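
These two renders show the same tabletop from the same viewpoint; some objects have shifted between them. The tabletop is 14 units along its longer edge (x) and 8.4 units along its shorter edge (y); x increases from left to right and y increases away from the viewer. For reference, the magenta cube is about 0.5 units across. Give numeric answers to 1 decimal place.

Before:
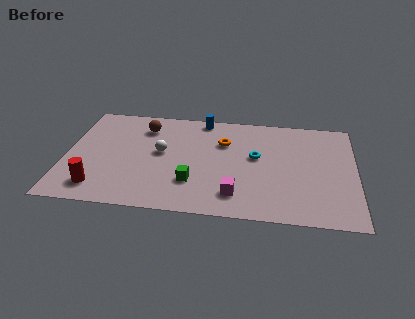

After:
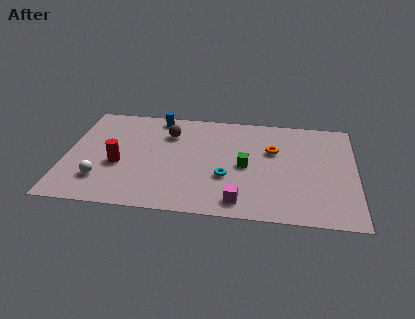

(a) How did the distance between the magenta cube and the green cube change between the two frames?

+0.6

The distance was about 2.2 in the first image and 2.8 in the second, so they moved 0.6 units further apart.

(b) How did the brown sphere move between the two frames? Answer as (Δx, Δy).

(1.2, -0.4)

The brown sphere started near (3.7, 6.6) and ended near (4.9, 6.2).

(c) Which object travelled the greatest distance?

the white sphere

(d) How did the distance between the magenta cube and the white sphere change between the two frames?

+2.1

They were about 4.7 units apart before and 6.8 after — 2.1 units further apart.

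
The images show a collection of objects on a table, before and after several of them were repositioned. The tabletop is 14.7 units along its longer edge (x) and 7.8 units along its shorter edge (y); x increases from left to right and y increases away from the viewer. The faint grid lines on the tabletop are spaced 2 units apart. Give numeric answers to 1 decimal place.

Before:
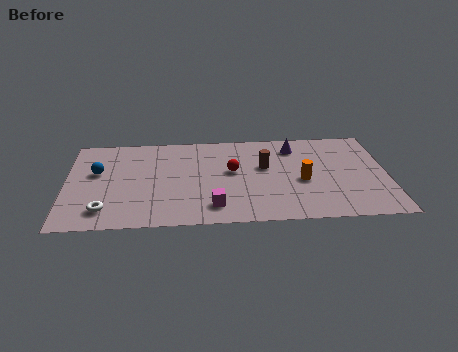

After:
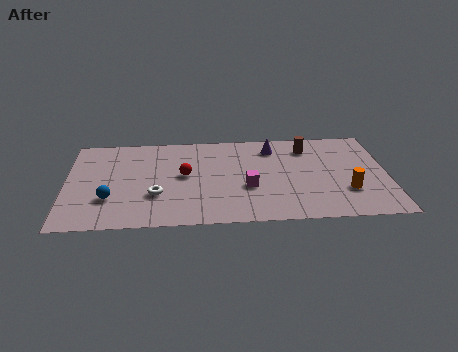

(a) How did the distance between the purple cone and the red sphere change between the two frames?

+1.1

Before: roughly 3.5 units apart; after: 4.6. That's 1.1 units further apart.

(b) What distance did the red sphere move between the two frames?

2.2

From (7.6, 4.4) to (5.4, 4.2), the red sphere covered √(2.2² + 0.2²) ≈ 2.2 units.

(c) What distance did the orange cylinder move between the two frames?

2.2

The orange cylinder was near (10.8, 3.4) before and (12.8, 2.4) after, so it travelled √(2.0² + 1.0²) ≈ 2.2 units.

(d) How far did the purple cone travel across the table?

1.0

The purple cone moved from about (10.5, 6.3) to (9.5, 6.3), a distance of √(1.0² + 0.0²) ≈ 1.0.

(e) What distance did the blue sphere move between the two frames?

2.4

The blue sphere was near (1.4, 4.7) before and (2.0, 2.4) after, so it travelled √(0.6² + 2.3²) ≈ 2.4 units.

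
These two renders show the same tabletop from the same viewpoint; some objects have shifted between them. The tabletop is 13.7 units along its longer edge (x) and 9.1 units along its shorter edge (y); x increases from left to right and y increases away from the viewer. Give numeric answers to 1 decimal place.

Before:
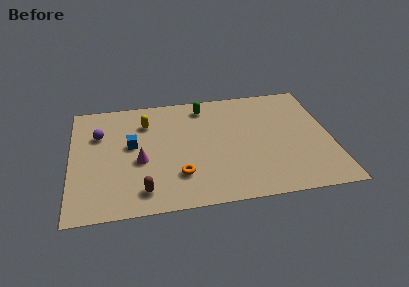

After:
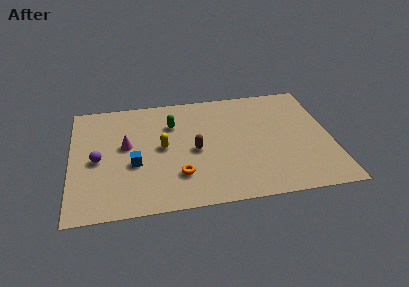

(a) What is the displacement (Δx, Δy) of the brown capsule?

(2.8, 2.7)

The brown capsule was at about (3.7, 1.5) and moved to about (6.5, 4.2).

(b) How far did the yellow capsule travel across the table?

2.2

From (4.0, 6.8) to (4.8, 4.7), the yellow capsule covered √(0.8² + 2.1²) ≈ 2.2 units.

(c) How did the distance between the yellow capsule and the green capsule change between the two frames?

-1.3

They were about 3.2 units apart before and 1.9 after — 1.3 units closer together.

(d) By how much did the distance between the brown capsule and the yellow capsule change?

-3.5

They were about 5.3 units apart before and 1.8 after — 3.5 units closer together.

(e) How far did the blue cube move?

1.5

From (3.2, 5.1) to (3.3, 3.6), the blue cube covered √(0.1² + 1.5²) ≈ 1.5 units.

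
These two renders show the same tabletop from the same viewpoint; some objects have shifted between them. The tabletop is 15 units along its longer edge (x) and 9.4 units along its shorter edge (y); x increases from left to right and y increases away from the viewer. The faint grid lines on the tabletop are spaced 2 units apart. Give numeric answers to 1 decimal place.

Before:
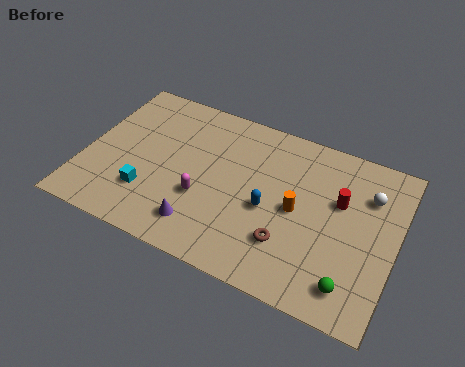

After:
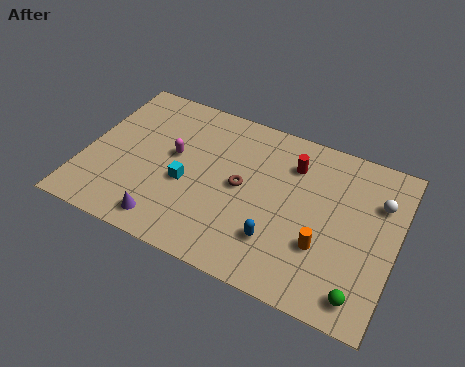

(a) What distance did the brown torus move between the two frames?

3.3

From (10.1, 2.6) to (7.6, 4.8), the brown torus covered √(2.5² + 2.2²) ≈ 3.3 units.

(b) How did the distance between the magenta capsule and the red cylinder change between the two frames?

-0.9

Before: roughly 6.8 units apart; after: 5.9. That's 0.9 units closer together.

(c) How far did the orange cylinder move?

2.1

The orange cylinder was near (10.3, 4.6) before and (11.7, 3.1) after, so it travelled √(1.4² + 1.5²) ≈ 2.1 units.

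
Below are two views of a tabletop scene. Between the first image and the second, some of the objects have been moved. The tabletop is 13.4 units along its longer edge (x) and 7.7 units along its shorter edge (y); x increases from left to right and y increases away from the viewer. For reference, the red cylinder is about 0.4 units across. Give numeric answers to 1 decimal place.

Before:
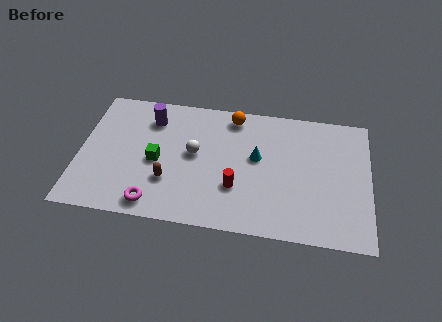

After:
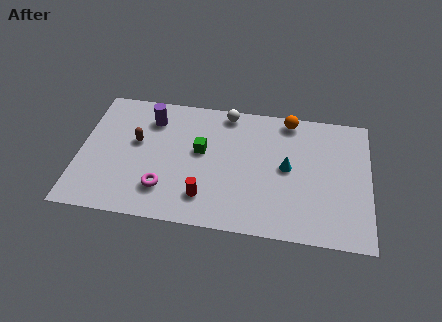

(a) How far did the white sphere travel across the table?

3.0

The white sphere moved from about (5.3, 4.2) to (6.7, 6.9), a distance of √(1.4² + 2.7²) ≈ 3.0.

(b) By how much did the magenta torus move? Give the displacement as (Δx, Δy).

(0.4, 0.9)

The magenta torus started near (3.6, 1.0) and ended near (4.0, 1.9).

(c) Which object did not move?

the purple cylinder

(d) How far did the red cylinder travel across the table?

1.6

The red cylinder was near (7.3, 2.5) before and (5.9, 1.7) after, so it travelled √(1.4² + 0.8²) ≈ 1.6 units.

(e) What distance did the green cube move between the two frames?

2.2

From (3.6, 3.5) to (5.6, 4.4), the green cube covered √(2.0² + 0.9²) ≈ 2.2 units.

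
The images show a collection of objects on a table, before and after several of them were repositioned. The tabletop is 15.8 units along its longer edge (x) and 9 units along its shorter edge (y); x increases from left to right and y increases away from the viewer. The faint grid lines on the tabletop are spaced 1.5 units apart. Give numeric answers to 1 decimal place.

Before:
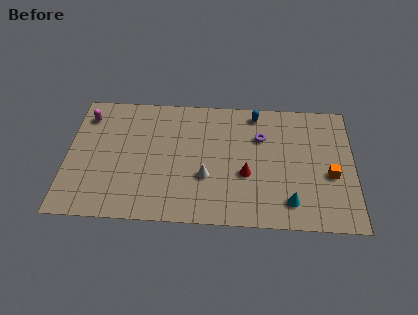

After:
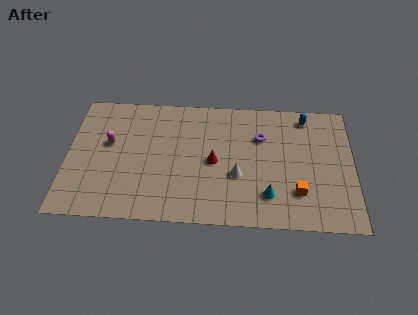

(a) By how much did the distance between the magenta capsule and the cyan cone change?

-3.2

They were about 12.6 units apart before and 9.4 after — 3.2 units closer together.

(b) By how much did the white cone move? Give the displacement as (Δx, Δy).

(1.7, 0.2)

The white cone started near (7.7, 3.2) and ended near (9.4, 3.4).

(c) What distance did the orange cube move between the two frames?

2.2

The orange cube moved from about (14.5, 3.7) to (12.7, 2.4), a distance of √(1.8² + 1.3²) ≈ 2.2.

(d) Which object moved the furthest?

the blue capsule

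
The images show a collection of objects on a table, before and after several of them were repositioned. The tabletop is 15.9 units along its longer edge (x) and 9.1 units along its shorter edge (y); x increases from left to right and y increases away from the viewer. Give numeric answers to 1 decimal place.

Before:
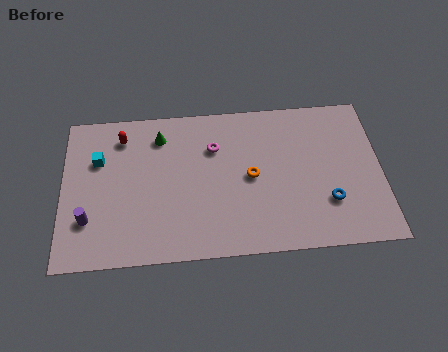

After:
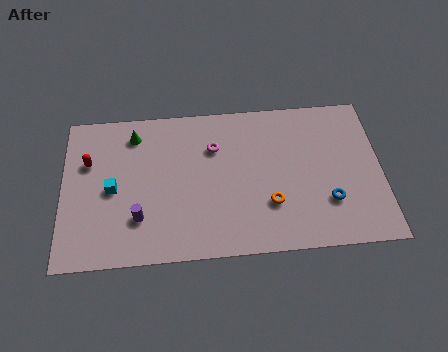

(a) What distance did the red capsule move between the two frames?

2.2

The red capsule was near (3.0, 7.4) before and (1.3, 6.0) after, so it travelled √(1.7² + 1.4²) ≈ 2.2 units.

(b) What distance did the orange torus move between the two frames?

1.9

From (9.4, 4.5) to (10.3, 2.8), the orange torus covered √(0.9² + 1.7²) ≈ 1.9 units.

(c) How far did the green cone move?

1.3

From (4.9, 7.3) to (3.6, 7.5), the green cone covered √(1.3² + 0.2²) ≈ 1.3 units.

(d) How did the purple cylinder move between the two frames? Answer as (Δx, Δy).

(2.5, -0.1)

The purple cylinder started near (1.3, 2.6) and ended near (3.8, 2.5).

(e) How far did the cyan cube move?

1.9

From (1.8, 6.1) to (2.5, 4.3), the cyan cube covered √(0.7² + 1.8²) ≈ 1.9 units.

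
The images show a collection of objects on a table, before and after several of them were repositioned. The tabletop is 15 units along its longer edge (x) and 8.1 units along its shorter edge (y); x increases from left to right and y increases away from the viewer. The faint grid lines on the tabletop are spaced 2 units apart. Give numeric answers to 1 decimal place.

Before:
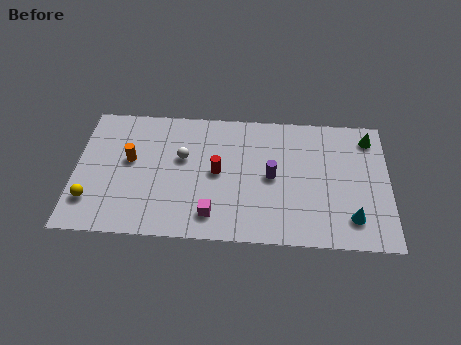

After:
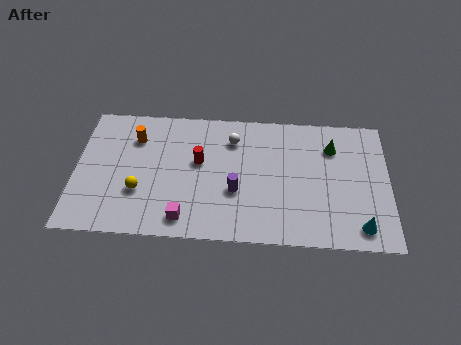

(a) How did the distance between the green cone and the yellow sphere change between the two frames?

-4.3

The distance was about 14.1 in the first image and 9.8 in the second, so they moved 4.3 units closer together.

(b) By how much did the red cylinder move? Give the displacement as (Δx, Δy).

(-0.9, 0.6)

From the two frames, the red cylinder sits at roughly (6.8, 4.1) before and (5.9, 4.7) after.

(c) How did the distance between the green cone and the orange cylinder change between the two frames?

-2.2

The distance was about 11.7 in the first image and 9.5 in the second, so they moved 2.2 units closer together.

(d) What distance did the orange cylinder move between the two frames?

1.4

The orange cylinder was near (2.6, 4.6) before and (2.8, 6.0) after, so it travelled √(0.2² + 1.4²) ≈ 1.4 units.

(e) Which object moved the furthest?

the white sphere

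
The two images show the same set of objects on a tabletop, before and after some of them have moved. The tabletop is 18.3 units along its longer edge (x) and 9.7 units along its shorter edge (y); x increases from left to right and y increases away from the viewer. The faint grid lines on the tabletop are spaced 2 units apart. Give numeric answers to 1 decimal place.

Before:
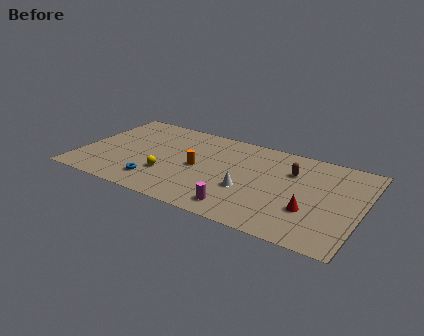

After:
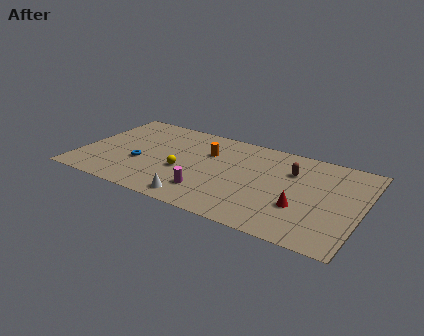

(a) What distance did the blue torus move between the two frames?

2.1

The blue torus moved from about (5.3, 2.0) to (4.0, 3.7), a distance of √(1.3² + 1.7²) ≈ 2.1.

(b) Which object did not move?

the brown capsule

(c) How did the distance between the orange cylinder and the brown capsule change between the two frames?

-0.8

They were about 6.3 units apart before and 5.5 after — 0.8 units closer together.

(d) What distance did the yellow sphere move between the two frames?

1.2

From (5.9, 3.1) to (6.8, 3.9), the yellow sphere covered √(0.9² + 0.8²) ≈ 1.2 units.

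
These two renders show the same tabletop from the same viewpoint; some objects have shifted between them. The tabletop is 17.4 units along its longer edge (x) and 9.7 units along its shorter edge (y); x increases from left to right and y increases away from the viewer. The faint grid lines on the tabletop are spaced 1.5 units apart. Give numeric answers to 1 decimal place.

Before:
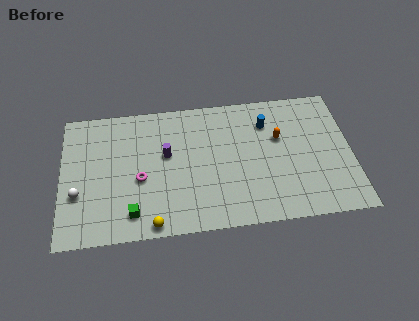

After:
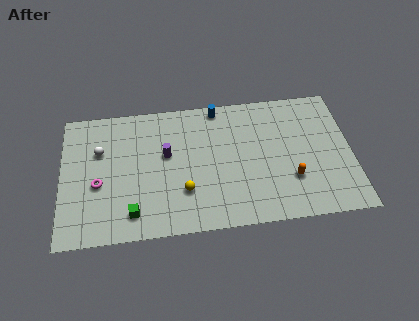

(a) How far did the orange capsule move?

3.2

The orange capsule was near (13.1, 6.1) before and (13.7, 3.0) after, so it travelled √(0.6² + 3.1²) ≈ 3.2 units.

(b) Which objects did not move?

the purple cylinder and the green cube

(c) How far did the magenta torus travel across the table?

2.5

The magenta torus was near (4.7, 4.1) before and (2.2, 4.0) after, so it travelled √(2.5² + 0.1²) ≈ 2.5 units.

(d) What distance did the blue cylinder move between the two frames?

3.3

The blue cylinder moved from about (12.4, 7.3) to (9.5, 8.8), a distance of √(2.9² + 1.5²) ≈ 3.3.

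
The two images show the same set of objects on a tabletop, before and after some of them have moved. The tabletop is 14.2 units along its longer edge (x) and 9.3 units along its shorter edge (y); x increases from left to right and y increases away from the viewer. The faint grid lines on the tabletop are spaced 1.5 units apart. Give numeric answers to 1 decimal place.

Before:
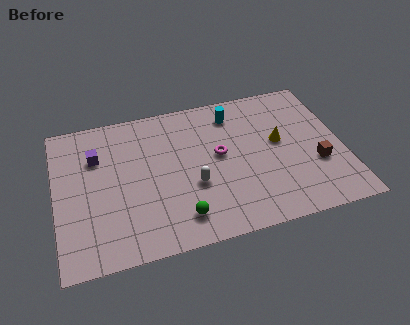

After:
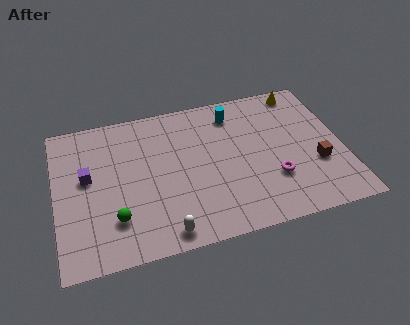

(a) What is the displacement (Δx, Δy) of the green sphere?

(-3.1, 0.7)

From the two frames, the green sphere sits at roughly (5.9, 1.7) before and (2.8, 2.4) after.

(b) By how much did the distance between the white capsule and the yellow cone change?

+5.7

They were about 4.7 units apart before and 10.4 after — 5.7 units further apart.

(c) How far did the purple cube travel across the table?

1.3

From (2.1, 6.5) to (1.6, 5.3), the purple cube covered √(0.5² + 1.2²) ≈ 1.3 units.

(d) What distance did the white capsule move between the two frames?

3.0

The white capsule moved from about (6.7, 3.5) to (5.1, 1.0), a distance of √(1.6² + 2.5²) ≈ 3.0.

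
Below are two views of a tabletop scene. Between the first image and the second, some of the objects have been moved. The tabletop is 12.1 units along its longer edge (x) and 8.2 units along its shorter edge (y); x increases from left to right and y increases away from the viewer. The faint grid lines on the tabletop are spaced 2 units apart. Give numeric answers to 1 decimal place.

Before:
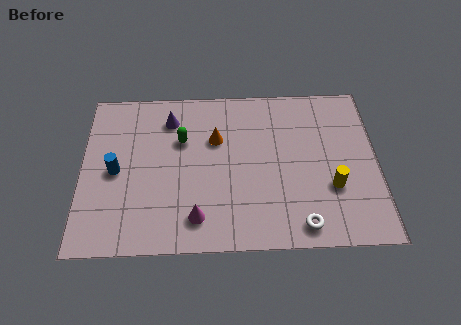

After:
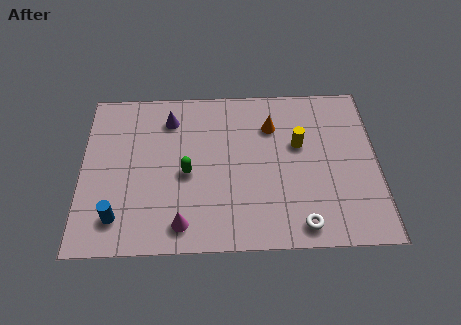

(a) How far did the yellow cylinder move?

2.6

The yellow cylinder was near (10.2, 2.8) before and (8.9, 5.0) after, so it travelled √(1.3² + 2.2²) ≈ 2.6 units.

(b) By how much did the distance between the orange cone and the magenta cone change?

+2.1

They were about 4.0 units apart before and 6.1 after — 2.1 units further apart.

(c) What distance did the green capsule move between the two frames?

1.7

The green capsule moved from about (4.1, 5.4) to (4.3, 3.7), a distance of √(0.2² + 1.7²) ≈ 1.7.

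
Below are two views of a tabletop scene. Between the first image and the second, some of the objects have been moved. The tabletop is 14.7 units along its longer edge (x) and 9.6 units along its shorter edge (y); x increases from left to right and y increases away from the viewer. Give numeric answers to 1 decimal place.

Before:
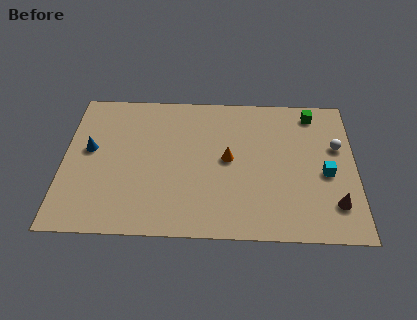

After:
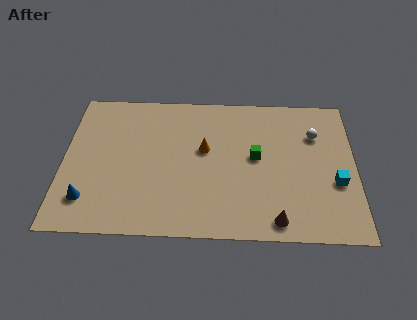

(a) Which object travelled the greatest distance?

the green cube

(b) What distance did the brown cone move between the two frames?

3.1

From (13.6, 2.2) to (10.7, 1.1), the brown cone covered √(2.9² + 1.1²) ≈ 3.1 units.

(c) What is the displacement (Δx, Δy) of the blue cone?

(0.0, -3.3)

The blue cone was at about (1.3, 5.4) and moved to about (1.3, 2.1).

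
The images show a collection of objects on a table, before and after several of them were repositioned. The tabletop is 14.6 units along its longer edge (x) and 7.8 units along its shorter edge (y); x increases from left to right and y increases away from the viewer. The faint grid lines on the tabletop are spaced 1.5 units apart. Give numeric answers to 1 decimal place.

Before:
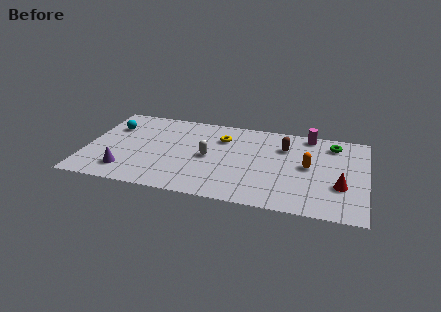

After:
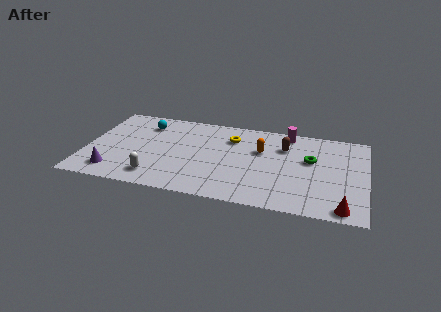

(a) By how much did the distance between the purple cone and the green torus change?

-1.0

Before: roughly 11.6 units apart; after: 10.6. That's 1.0 units closer together.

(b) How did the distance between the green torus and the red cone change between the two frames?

+0.6

Before: roughly 3.7 units apart; after: 4.3. That's 0.6 units further apart.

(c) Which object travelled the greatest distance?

the white capsule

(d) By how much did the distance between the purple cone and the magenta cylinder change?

-0.4

Before: roughly 10.8 units apart; after: 10.4. That's 0.4 units closer together.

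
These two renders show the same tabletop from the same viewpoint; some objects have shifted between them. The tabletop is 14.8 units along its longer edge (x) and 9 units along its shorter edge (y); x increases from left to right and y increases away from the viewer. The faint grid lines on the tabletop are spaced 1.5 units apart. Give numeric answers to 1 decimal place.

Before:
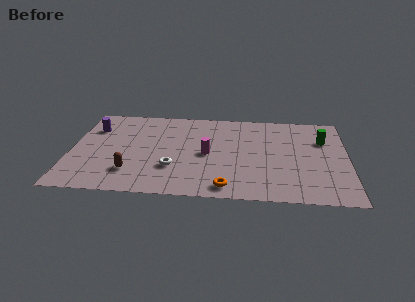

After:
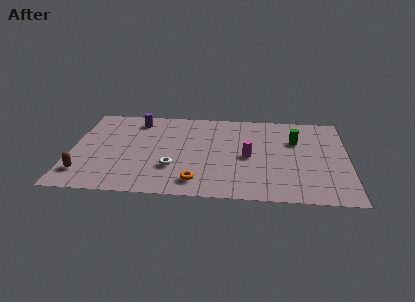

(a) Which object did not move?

the white torus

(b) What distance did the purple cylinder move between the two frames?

2.5

The purple cylinder moved from about (1.1, 6.5) to (3.4, 7.5), a distance of √(2.3² + 1.0²) ≈ 2.5.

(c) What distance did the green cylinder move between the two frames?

1.5

The green cylinder was near (13.5, 6.2) before and (12.0, 6.0) after, so it travelled √(1.5² + 0.2²) ≈ 1.5 units.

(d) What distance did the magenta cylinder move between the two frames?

2.2

From (7.3, 4.3) to (9.5, 4.2), the magenta cylinder covered √(2.2² + 0.1²) ≈ 2.2 units.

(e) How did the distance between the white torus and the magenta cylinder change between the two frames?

+1.9

They were about 2.3 units apart before and 4.2 after — 1.9 units further apart.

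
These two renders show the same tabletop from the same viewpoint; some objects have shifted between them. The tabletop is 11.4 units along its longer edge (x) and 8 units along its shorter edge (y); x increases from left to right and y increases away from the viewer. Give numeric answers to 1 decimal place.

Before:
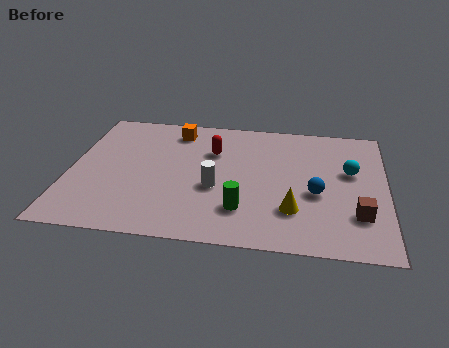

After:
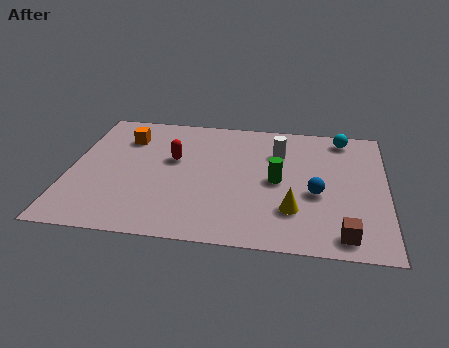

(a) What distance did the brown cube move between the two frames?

1.3

From (10.4, 2.2) to (9.9, 1.0), the brown cube covered √(0.5² + 1.2²) ≈ 1.3 units.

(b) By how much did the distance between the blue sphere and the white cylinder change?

-0.8

Before: roughly 3.6 units apart; after: 2.8. That's 0.8 units closer together.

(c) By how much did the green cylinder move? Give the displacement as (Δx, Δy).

(1.2, 1.9)

The green cylinder started near (6.3, 2.0) and ended near (7.5, 3.9).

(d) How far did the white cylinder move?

3.3

From (5.3, 3.2) to (7.5, 5.7), the white cylinder covered √(2.2² + 2.5²) ≈ 3.3 units.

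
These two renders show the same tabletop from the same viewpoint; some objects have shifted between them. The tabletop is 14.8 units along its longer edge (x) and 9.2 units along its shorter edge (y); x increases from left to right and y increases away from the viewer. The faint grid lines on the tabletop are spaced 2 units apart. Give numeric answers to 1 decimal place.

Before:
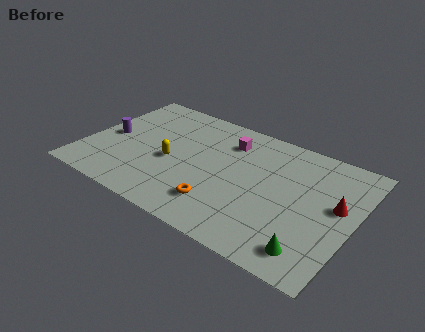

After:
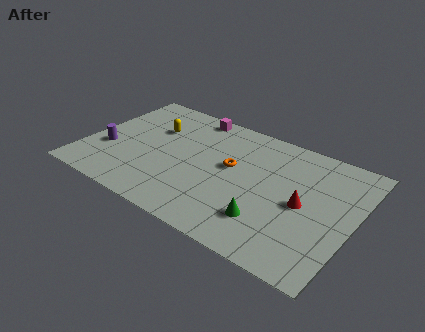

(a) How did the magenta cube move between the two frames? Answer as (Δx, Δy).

(-2.3, 1.2)

From the two frames, the magenta cube sits at roughly (7.5, 7.1) before and (5.2, 8.3) after.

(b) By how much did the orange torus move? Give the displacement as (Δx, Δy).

(0.1, 3.1)

From the two frames, the orange torus sits at roughly (7.9, 2.1) before and (8.0, 5.2) after.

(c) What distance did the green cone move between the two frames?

2.6

From (13.0, 1.5) to (10.5, 2.3), the green cone covered √(2.5² + 0.8²) ≈ 2.6 units.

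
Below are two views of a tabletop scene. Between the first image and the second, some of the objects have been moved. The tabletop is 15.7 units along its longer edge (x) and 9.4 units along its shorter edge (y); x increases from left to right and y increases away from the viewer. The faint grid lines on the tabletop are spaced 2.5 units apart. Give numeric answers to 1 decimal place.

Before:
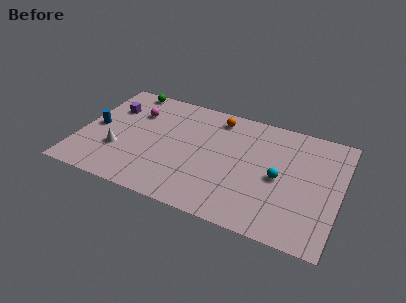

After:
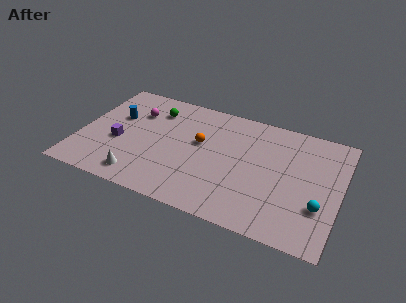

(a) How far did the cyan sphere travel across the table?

2.9

From (12.1, 4.4) to (14.6, 3.0), the cyan sphere covered √(2.5² + 1.4²) ≈ 2.9 units.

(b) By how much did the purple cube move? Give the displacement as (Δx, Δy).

(0.8, -2.8)

From the two frames, the purple cube sits at roughly (1.6, 6.6) before and (2.4, 3.8) after.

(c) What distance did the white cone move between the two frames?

2.3

The white cone moved from about (2.5, 3.1) to (4.0, 1.4), a distance of √(1.5² + 1.7²) ≈ 2.3.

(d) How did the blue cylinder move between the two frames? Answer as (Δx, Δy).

(1.1, 1.3)

From the two frames, the blue cylinder sits at roughly (0.9, 4.6) before and (2.0, 5.9) after.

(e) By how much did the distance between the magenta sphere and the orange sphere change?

-0.8

The distance was about 5.1 in the first image and 4.3 in the second, so they moved 0.8 units closer together.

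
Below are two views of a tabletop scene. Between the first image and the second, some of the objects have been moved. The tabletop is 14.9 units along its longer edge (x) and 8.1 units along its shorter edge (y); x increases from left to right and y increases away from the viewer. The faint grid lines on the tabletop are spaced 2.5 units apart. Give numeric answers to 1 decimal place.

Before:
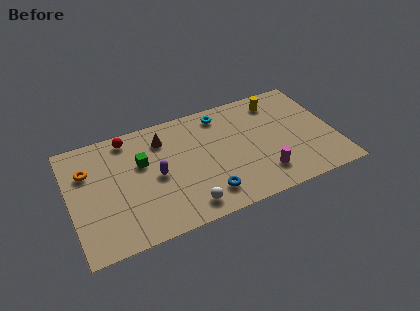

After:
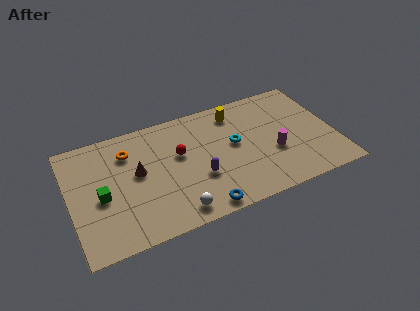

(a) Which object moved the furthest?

the red sphere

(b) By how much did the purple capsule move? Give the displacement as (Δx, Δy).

(2.3, -1.0)

The purple capsule was at about (4.8, 3.9) and moved to about (7.1, 2.9).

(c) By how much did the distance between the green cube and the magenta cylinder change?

+2.4

They were about 7.3 units apart before and 9.7 after — 2.4 units further apart.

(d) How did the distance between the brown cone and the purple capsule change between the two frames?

+1.2

The distance was about 2.5 in the first image and 3.7 in the second, so they moved 1.2 units further apart.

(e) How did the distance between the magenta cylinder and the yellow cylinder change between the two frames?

-1.1

Before: roughly 5.1 units apart; after: 4.0. That's 1.1 units closer together.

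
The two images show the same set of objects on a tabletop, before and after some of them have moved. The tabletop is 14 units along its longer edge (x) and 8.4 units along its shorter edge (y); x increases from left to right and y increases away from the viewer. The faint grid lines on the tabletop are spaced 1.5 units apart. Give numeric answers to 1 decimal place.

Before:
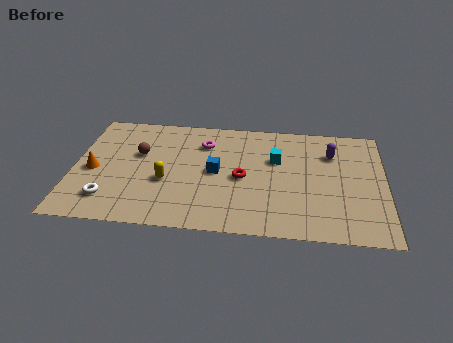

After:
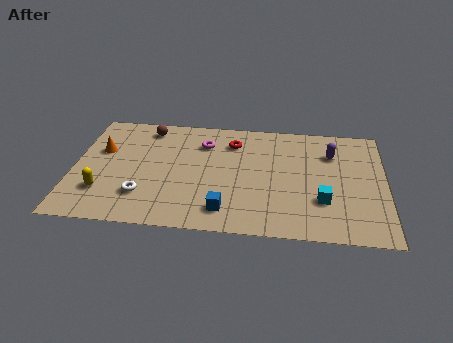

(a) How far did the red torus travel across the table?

2.6

From (7.6, 3.9) to (7.1, 6.5), the red torus covered √(0.5² + 2.6²) ≈ 2.6 units.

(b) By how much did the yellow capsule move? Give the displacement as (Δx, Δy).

(-2.8, -1.0)

From the two frames, the yellow capsule sits at roughly (4.2, 3.3) before and (1.4, 2.3) after.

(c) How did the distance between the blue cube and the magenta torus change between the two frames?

+2.7

Before: roughly 2.2 units apart; after: 4.9. That's 2.7 units further apart.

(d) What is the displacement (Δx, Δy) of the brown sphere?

(0.3, 2.0)

The brown sphere was at about (2.9, 5.2) and moved to about (3.2, 7.2).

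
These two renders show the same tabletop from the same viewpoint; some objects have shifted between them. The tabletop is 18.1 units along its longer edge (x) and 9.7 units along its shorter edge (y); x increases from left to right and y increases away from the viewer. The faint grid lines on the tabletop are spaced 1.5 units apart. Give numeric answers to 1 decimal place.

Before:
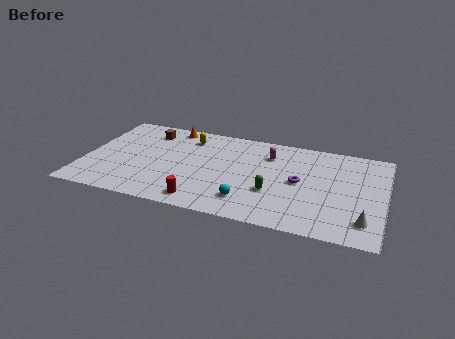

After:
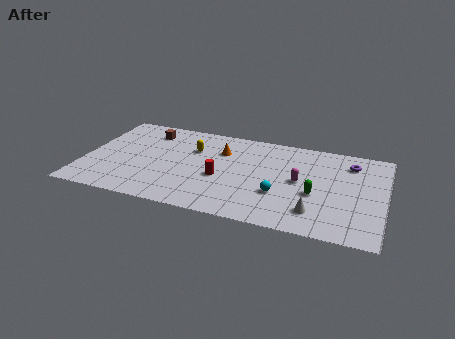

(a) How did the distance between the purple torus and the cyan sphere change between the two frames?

+1.9

Before: roughly 4.0 units apart; after: 5.9. That's 1.9 units further apart.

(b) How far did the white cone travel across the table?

2.9

The white cone moved from about (17.0, 2.0) to (14.1, 2.1), a distance of √(2.9² + 0.1²) ≈ 2.9.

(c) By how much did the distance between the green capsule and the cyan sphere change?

+0.3

They were about 1.9 units apart before and 2.2 after — 0.3 units further apart.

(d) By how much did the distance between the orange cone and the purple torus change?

-1.2

The distance was about 9.0 in the first image and 7.8 in the second, so they moved 1.2 units closer together.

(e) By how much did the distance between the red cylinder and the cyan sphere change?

+0.9

They were about 2.8 units apart before and 3.7 after — 0.9 units further apart.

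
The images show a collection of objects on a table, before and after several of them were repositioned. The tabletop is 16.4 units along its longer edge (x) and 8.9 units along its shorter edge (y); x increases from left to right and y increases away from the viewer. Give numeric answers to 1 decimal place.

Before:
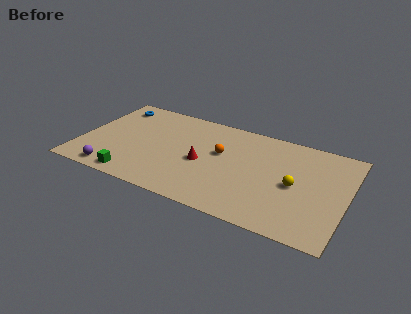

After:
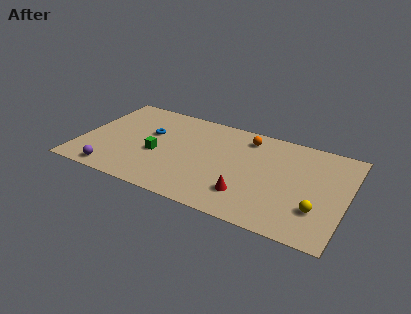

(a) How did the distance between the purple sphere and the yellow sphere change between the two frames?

+1.1

The distance was about 11.4 in the first image and 12.5 in the second, so they moved 1.1 units further apart.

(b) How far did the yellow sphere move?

2.2

The yellow sphere was near (13.3, 4.2) before and (14.8, 2.6) after, so it travelled √(1.5² + 1.6²) ≈ 2.2 units.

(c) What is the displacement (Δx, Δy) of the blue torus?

(2.6, -1.9)

From the two frames, the blue torus sits at roughly (1.5, 7.4) before and (4.1, 5.5) after.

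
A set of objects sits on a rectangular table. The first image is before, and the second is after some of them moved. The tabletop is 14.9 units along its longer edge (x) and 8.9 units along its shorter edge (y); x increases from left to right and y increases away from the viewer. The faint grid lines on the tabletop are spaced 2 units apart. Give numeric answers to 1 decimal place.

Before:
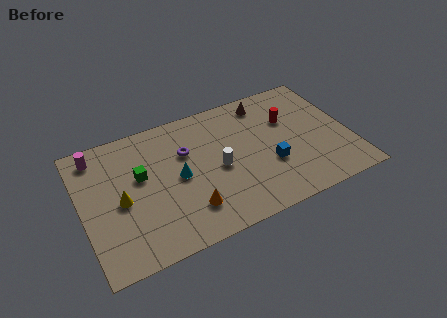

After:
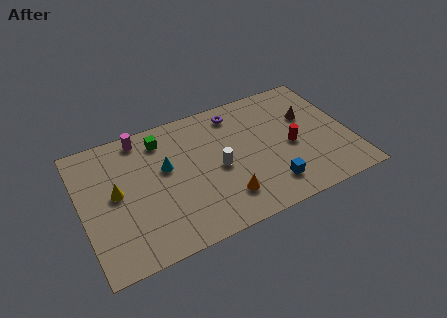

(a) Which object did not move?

the white cylinder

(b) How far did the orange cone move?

2.0

From (5.6, 2.1) to (7.6, 2.0), the orange cone covered √(2.0² + 0.1²) ≈ 2.0 units.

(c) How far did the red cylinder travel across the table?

1.9

The red cylinder moved from about (11.7, 5.9) to (11.6, 4.0), a distance of √(0.1² + 1.9²) ≈ 1.9.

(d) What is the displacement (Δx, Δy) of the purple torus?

(3.0, 1.6)

The purple torus started near (5.9, 5.9) and ended near (8.9, 7.5).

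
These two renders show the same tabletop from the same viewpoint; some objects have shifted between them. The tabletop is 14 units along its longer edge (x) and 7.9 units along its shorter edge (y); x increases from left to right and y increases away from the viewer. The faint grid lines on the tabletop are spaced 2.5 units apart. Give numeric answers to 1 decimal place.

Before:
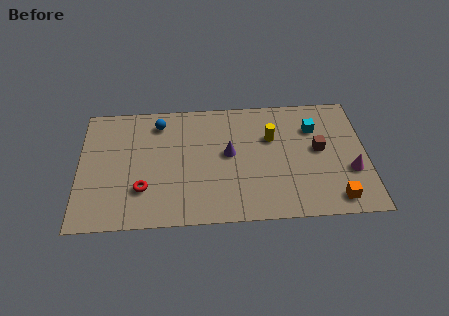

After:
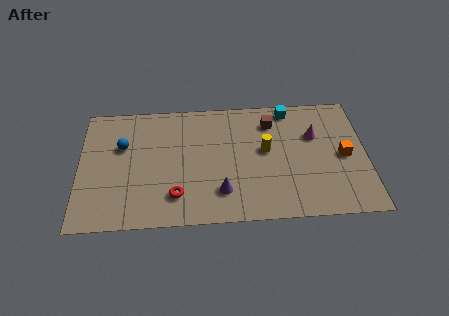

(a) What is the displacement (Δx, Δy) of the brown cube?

(-2.3, 1.9)

The brown cube was at about (11.7, 4.3) and moved to about (9.4, 6.2).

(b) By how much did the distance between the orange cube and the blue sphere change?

+0.8

The distance was about 10.1 in the first image and 10.9 in the second, so they moved 0.8 units further apart.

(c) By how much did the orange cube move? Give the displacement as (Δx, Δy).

(0.5, 2.7)

The orange cube was at about (12.4, 1.1) and moved to about (12.9, 3.8).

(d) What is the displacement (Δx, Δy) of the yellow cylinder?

(-0.3, -0.8)

The yellow cylinder was at about (9.4, 5.2) and moved to about (9.1, 4.4).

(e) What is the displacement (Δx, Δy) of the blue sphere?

(-1.8, -1.4)

From the two frames, the blue sphere sits at roughly (3.9, 6.5) before and (2.1, 5.1) after.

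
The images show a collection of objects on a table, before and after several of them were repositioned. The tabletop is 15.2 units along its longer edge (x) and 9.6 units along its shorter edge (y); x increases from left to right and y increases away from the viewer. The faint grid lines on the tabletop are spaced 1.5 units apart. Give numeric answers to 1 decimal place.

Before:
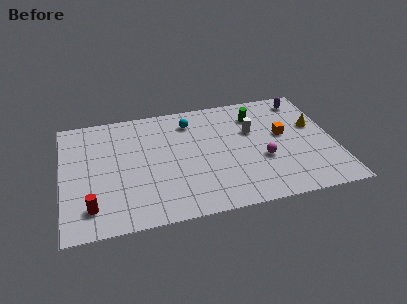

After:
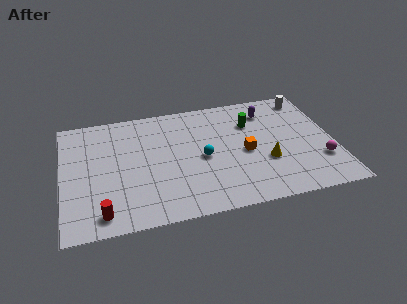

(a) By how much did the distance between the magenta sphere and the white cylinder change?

+3.0

Before: roughly 2.5 units apart; after: 5.5. That's 3.0 units further apart.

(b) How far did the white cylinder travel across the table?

4.0

From (10.7, 6.1) to (14.0, 8.3), the white cylinder covered √(3.3² + 2.2²) ≈ 4.0 units.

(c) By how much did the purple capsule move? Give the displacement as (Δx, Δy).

(-2.1, -0.6)

From the two frames, the purple capsule sits at roughly (13.8, 8.2) before and (11.7, 7.6) after.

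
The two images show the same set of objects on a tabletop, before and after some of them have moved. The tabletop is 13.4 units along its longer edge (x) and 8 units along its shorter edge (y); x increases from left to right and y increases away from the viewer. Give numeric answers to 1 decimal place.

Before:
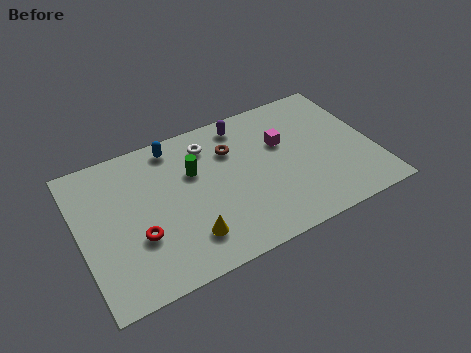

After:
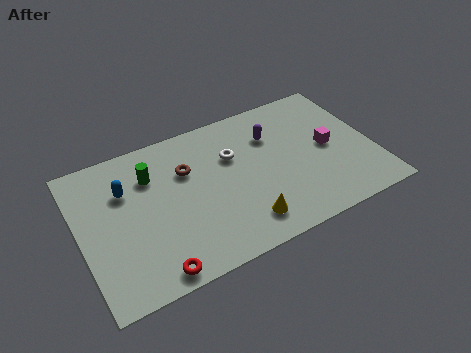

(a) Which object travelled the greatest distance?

the blue capsule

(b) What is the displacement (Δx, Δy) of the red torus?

(0.4, -2.0)

From the two frames, the red torus sits at roughly (2.5, 2.8) before and (2.9, 0.8) after.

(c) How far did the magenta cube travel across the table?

2.3

The magenta cube was near (9.4, 5.1) before and (11.4, 4.0) after, so it travelled √(2.0² + 1.1²) ≈ 2.3 units.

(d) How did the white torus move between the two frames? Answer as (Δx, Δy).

(1.0, -1.1)

From the two frames, the white torus sits at roughly (6.1, 6.4) before and (7.1, 5.3) after.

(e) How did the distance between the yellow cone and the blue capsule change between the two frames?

+1.1

Before: roughly 5.2 units apart; after: 6.3. That's 1.1 units further apart.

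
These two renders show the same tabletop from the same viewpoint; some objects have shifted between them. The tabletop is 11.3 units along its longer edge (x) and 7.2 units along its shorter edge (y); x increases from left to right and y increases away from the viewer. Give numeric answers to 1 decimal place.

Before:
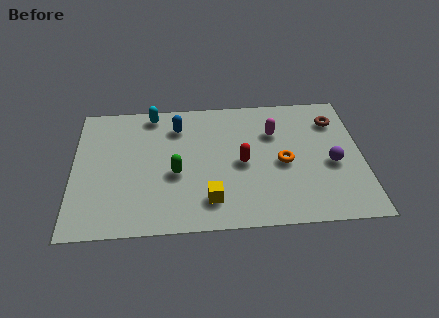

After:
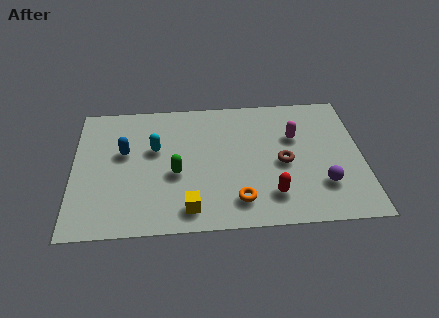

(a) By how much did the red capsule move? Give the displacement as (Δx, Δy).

(1.1, -1.8)

The red capsule was at about (6.6, 3.4) and moved to about (7.7, 1.6).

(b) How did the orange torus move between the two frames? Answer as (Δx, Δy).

(-1.8, -1.9)

The orange torus started near (8.2, 3.3) and ended near (6.4, 1.4).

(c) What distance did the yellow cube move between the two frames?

0.9

The yellow cube was near (5.3, 1.5) before and (4.5, 1.1) after, so it travelled √(0.8² + 0.4²) ≈ 0.9 units.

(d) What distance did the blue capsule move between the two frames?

2.5

The blue capsule was near (4.1, 5.6) before and (2.0, 4.3) after, so it travelled √(2.1² + 1.3²) ≈ 2.5 units.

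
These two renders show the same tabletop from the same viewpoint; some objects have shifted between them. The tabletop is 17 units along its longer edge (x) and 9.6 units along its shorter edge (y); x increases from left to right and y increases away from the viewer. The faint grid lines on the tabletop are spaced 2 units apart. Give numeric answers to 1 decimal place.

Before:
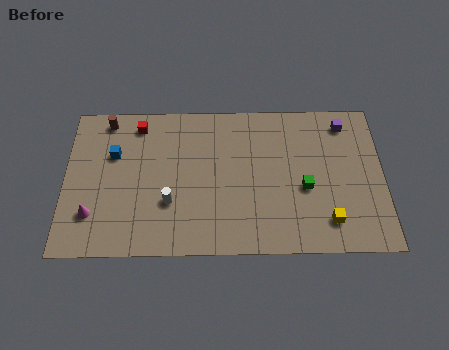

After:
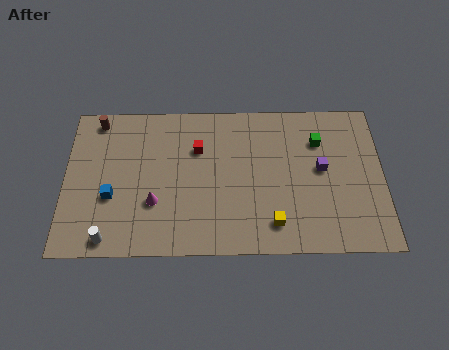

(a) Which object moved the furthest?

the white cylinder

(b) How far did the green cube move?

3.1

The green cube was near (12.8, 4.0) before and (13.6, 7.0) after, so it travelled √(0.8² + 3.0²) ≈ 3.1 units.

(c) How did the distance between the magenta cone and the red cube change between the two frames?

-2.1

They were about 6.2 units apart before and 4.1 after — 2.1 units closer together.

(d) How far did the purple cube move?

3.2

The purple cube moved from about (15.0, 8.1) to (13.7, 5.2), a distance of √(1.3² + 2.9²) ≈ 3.2.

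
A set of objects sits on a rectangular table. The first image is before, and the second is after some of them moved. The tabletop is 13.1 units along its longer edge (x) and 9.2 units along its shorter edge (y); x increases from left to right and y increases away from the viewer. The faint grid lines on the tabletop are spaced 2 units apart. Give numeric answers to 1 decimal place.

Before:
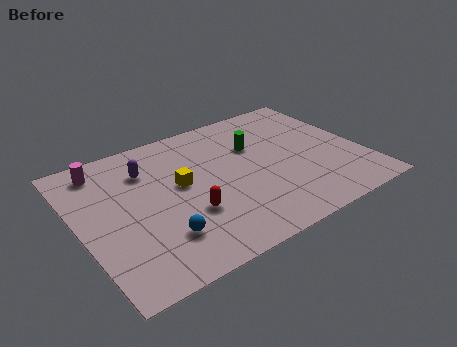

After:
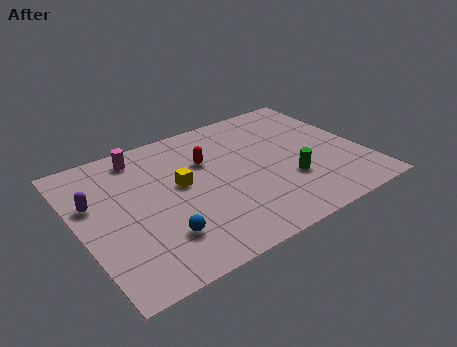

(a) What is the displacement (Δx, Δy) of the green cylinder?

(1.0, -3.1)

The green cylinder started near (8.4, 6.1) and ended near (9.4, 3.0).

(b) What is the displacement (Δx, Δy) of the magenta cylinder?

(1.8, 0.1)

The magenta cylinder was at about (1.5, 7.8) and moved to about (3.3, 7.9).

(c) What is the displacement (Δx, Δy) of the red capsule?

(1.4, 3.0)

The red capsule started near (4.7, 3.1) and ended near (6.1, 6.1).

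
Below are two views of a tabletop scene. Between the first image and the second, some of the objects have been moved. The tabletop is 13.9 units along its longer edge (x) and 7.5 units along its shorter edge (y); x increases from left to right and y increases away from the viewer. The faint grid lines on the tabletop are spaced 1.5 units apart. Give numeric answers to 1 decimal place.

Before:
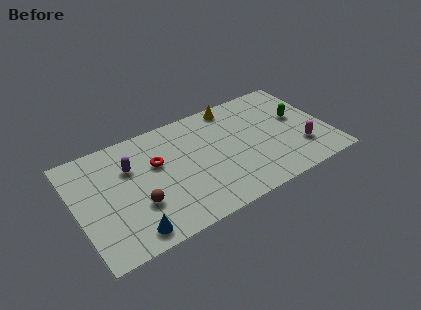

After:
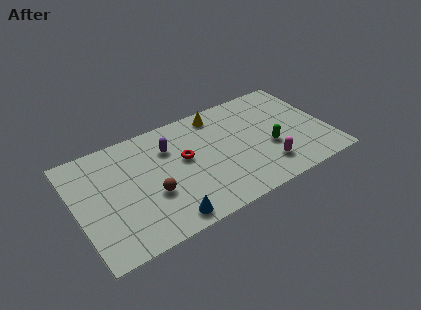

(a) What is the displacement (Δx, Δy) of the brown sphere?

(0.8, 0.3)

From the two frames, the brown sphere sits at roughly (3.2, 2.5) before and (4.0, 2.8) after.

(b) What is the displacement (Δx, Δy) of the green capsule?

(-1.8, -1.4)

The green capsule was at about (12.4, 4.3) and moved to about (10.6, 2.9).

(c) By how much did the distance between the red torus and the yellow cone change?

-1.9

Before: roughly 5.0 units apart; after: 3.1. That's 1.9 units closer together.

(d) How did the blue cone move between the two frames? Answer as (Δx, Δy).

(1.9, -0.1)

The blue cone started near (2.6, 1.0) and ended near (4.5, 0.9).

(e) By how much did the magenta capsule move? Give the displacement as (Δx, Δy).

(-2.0, -0.4)

From the two frames, the magenta capsule sits at roughly (12.2, 2.1) before and (10.2, 1.7) after.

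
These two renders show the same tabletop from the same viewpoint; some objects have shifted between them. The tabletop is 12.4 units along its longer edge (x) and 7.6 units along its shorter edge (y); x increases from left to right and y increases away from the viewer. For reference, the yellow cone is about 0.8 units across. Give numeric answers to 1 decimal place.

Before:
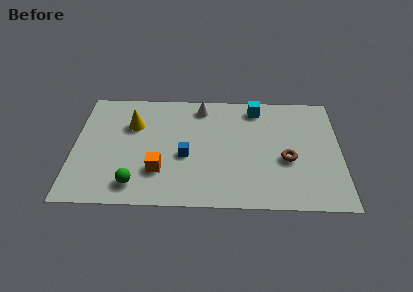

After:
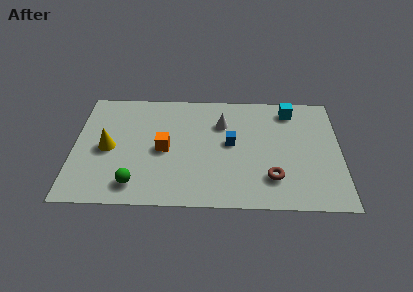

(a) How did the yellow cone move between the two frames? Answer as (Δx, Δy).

(-1.1, -1.6)

The yellow cone started near (2.7, 5.2) and ended near (1.6, 3.6).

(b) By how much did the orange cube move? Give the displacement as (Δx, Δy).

(0.2, 1.4)

The orange cube was at about (4.0, 2.2) and moved to about (4.2, 3.6).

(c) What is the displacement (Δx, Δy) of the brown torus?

(-0.7, -1.2)

The brown torus started near (9.9, 3.1) and ended near (9.2, 1.9).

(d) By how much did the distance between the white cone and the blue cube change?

-2.0

Before: roughly 3.4 units apart; after: 1.4. That's 2.0 units closer together.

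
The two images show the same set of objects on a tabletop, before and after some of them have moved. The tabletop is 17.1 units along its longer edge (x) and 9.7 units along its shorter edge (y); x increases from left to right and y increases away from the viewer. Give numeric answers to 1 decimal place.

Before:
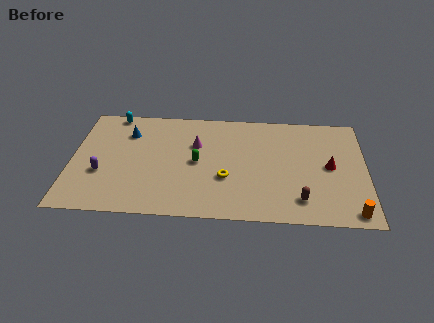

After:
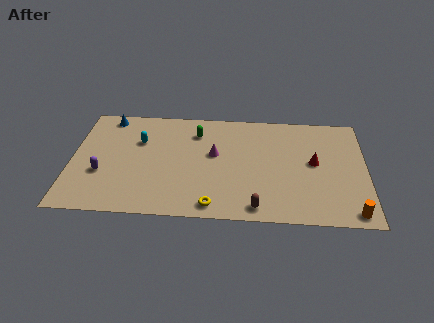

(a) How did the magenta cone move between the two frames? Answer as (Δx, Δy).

(1.1, -0.8)

The magenta cone was at about (7.2, 6.4) and moved to about (8.3, 5.6).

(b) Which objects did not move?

the orange cylinder and the purple capsule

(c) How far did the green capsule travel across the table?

2.7

The green capsule moved from about (7.3, 4.8) to (7.2, 7.5), a distance of √(0.1² + 2.7²) ≈ 2.7.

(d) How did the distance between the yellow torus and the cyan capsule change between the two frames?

-1.6

The distance was about 8.6 in the first image and 7.0 in the second, so they moved 1.6 units closer together.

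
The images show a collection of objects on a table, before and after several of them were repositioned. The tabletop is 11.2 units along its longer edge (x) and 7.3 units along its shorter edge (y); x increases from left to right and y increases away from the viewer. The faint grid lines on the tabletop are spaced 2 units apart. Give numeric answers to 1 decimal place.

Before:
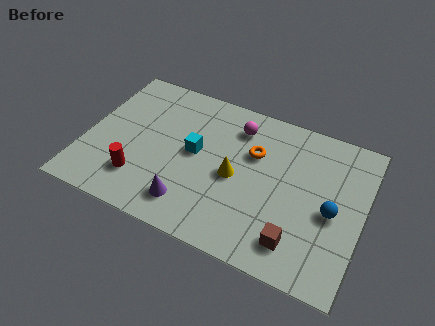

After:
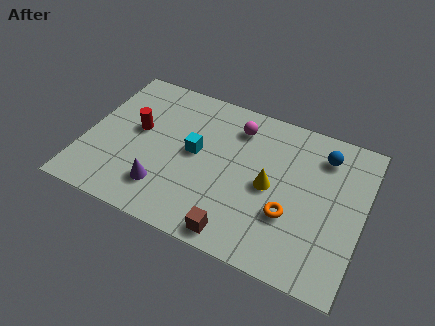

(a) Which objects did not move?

the cyan cube and the magenta sphere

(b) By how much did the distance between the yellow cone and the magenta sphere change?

+0.4

The distance was about 2.4 in the first image and 2.8 in the second, so they moved 0.4 units further apart.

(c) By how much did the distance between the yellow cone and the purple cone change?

+1.9

Before: roughly 2.6 units apart; after: 4.5. That's 1.9 units further apart.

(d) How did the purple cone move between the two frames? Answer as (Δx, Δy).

(-1.1, 0.3)

The purple cone was at about (4.5, 1.4) and moved to about (3.4, 1.7).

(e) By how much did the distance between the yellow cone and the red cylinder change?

+1.5

Before: roughly 4.0 units apart; after: 5.5. That's 1.5 units further apart.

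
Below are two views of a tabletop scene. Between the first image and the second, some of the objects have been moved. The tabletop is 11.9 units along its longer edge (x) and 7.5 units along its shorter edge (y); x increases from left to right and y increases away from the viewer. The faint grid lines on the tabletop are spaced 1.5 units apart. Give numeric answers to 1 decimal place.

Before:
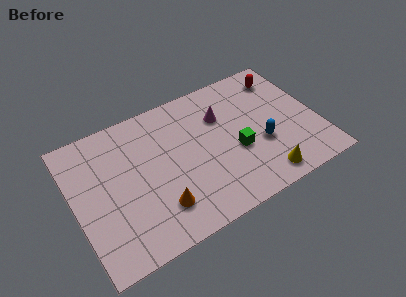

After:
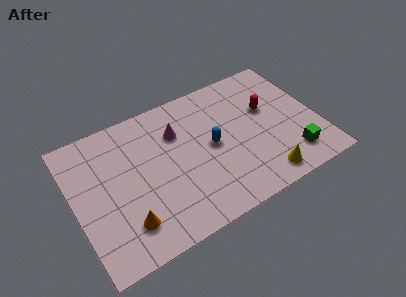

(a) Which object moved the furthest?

the green cube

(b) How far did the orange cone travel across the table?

1.6

The orange cone moved from about (3.8, 1.8) to (2.2, 1.7), a distance of √(1.6² + 0.1²) ≈ 1.6.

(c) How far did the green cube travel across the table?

2.9

The green cube was near (7.8, 3.0) before and (10.3, 1.5) after, so it travelled √(2.5² + 1.5²) ≈ 2.9 units.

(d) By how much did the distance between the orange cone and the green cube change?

+3.9

The distance was about 4.2 in the first image and 8.1 in the second, so they moved 3.9 units further apart.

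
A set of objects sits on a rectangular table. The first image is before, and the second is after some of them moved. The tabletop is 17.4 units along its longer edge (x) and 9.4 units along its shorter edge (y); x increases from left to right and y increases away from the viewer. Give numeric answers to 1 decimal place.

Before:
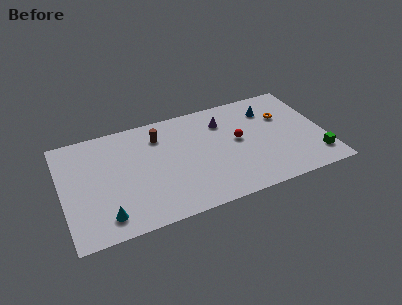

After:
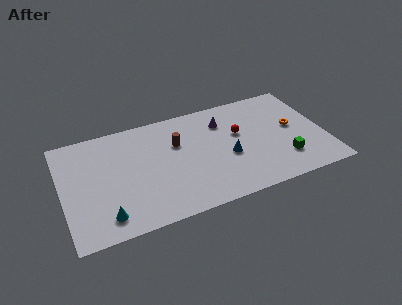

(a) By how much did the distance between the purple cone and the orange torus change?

+0.8

The distance was about 4.1 in the first image and 4.9 in the second, so they moved 0.8 units further apart.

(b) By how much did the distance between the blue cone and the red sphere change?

-1.1

Before: roughly 3.1 units apart; after: 2.0. That's 1.1 units closer together.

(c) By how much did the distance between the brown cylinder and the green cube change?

-3.6

The distance was about 11.4 in the first image and 7.8 in the second, so they moved 3.6 units closer together.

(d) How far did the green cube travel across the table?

2.2

From (16.6, 1.9) to (14.5, 2.4), the green cube covered √(2.1² + 0.5²) ≈ 2.2 units.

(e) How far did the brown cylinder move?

1.6

From (6.6, 7.3) to (7.7, 6.2), the brown cylinder covered √(1.1² + 1.1²) ≈ 1.6 units.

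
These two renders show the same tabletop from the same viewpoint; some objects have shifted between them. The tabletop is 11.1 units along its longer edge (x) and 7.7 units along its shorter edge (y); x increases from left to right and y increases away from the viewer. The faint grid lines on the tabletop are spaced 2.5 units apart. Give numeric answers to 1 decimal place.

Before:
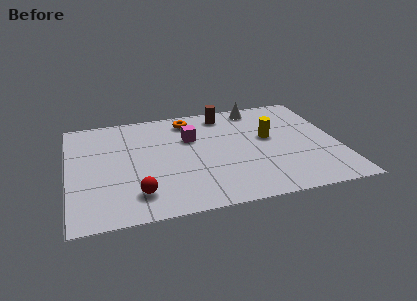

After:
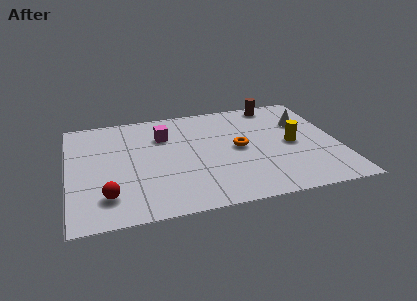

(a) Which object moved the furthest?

the orange torus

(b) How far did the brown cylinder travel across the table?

2.2

The brown cylinder moved from about (6.6, 6.6) to (8.8, 6.9), a distance of √(2.2² + 0.3²) ≈ 2.2.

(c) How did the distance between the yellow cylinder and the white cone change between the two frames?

-0.8

The distance was about 2.4 in the first image and 1.6 in the second, so they moved 0.8 units closer together.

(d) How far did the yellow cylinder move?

1.1

The yellow cylinder was near (8.3, 4.4) before and (9.2, 3.7) after, so it travelled √(0.9² + 0.7²) ≈ 1.1 units.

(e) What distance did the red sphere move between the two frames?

1.2

The red sphere moved from about (2.7, 1.6) to (1.5, 1.7), a distance of √(1.2² + 0.1²) ≈ 1.2.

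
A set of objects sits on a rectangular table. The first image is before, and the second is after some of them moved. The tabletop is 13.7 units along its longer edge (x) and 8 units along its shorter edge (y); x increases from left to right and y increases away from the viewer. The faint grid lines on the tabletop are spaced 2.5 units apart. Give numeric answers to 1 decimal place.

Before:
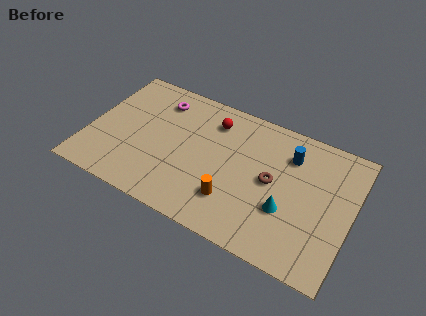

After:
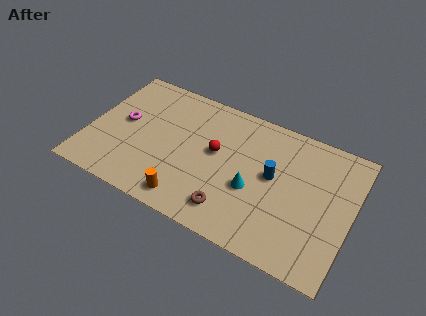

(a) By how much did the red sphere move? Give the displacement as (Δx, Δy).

(0.4, -1.8)

The red sphere started near (6.2, 6.3) and ended near (6.6, 4.5).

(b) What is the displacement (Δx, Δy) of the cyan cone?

(-1.8, 0.4)

From the two frames, the cyan cone sits at roughly (10.5, 2.8) before and (8.7, 3.2) after.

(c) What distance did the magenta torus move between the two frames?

2.6

From (3.3, 6.4) to (1.7, 4.3), the magenta torus covered √(1.6² + 2.1²) ≈ 2.6 units.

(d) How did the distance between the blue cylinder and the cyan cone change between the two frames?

-1.7

They were about 3.2 units apart before and 1.5 after — 1.7 units closer together.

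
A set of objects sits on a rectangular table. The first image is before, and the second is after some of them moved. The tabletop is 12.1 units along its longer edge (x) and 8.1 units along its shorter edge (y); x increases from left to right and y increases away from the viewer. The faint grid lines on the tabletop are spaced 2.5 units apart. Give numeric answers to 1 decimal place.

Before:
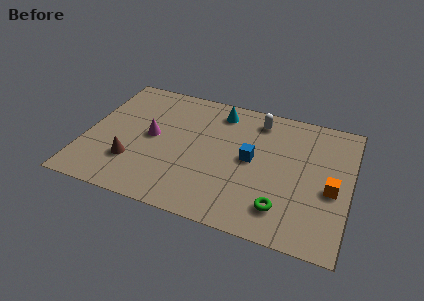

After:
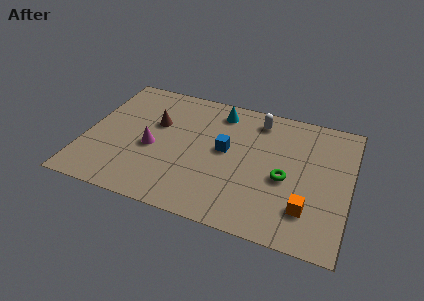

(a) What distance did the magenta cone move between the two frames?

0.7

The magenta cone moved from about (3.0, 4.2) to (3.1, 3.5), a distance of √(0.1² + 0.7²) ≈ 0.7.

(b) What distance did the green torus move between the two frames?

1.8

From (9.2, 1.7) to (9.2, 3.5), the green torus covered √(0.0² + 1.8²) ≈ 1.8 units.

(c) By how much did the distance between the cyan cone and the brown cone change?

-2.5

The distance was about 5.8 in the first image and 3.3 in the second, so they moved 2.5 units closer together.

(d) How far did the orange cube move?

1.8

From (11.3, 3.5) to (10.3, 2.0), the orange cube covered √(1.0² + 1.5²) ≈ 1.8 units.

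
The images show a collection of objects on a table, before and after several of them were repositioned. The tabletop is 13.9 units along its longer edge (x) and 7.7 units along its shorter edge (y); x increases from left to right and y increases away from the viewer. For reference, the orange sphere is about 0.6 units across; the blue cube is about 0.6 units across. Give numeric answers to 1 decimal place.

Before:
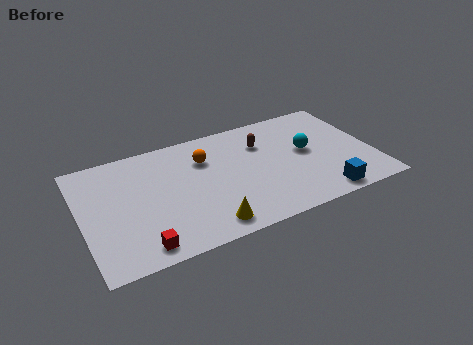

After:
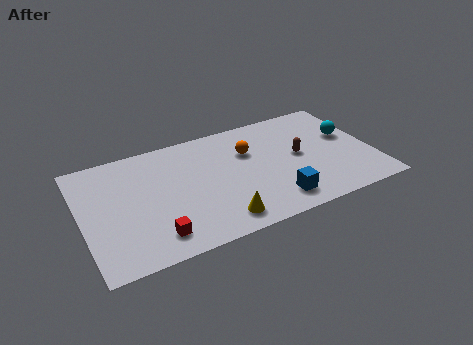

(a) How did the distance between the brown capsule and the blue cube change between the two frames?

-2.1

They were about 5.1 units apart before and 3.0 after — 2.1 units closer together.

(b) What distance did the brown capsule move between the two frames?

2.2

The brown capsule moved from about (8.8, 5.5) to (10.4, 4.0), a distance of √(1.6² + 1.5²) ≈ 2.2.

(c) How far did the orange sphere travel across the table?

2.1

The orange sphere was near (6.0, 5.5) before and (8.1, 5.2) after, so it travelled √(2.1² + 0.3²) ≈ 2.1 units.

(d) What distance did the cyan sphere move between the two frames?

2.1

The cyan sphere moved from about (10.8, 4.2) to (12.9, 4.6), a distance of √(2.1² + 0.4²) ≈ 2.1.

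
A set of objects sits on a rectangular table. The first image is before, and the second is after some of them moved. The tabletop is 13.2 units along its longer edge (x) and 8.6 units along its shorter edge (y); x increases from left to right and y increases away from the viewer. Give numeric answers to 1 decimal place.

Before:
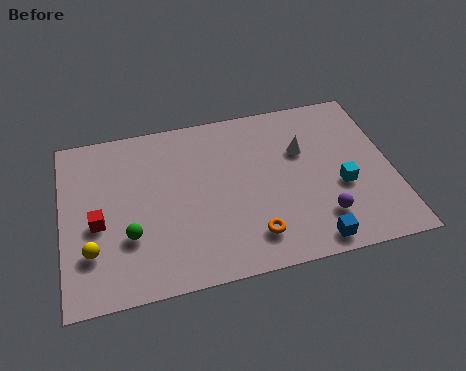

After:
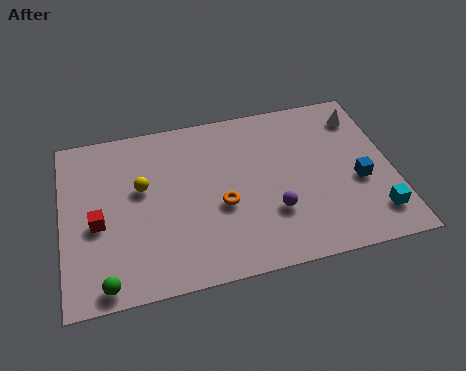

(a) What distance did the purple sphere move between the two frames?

2.0

The purple sphere was near (10.2, 2.0) before and (8.3, 2.7) after, so it travelled √(1.9² + 0.7²) ≈ 2.0 units.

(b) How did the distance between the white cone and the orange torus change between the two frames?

+2.3

Before: roughly 4.5 units apart; after: 6.8. That's 2.3 units further apart.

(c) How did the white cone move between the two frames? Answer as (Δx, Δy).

(2.5, 1.3)

The white cone started near (9.7, 5.6) and ended near (12.2, 6.9).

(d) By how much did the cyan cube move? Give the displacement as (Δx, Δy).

(1.2, -1.7)

From the two frames, the cyan cube sits at roughly (11.1, 3.4) before and (12.3, 1.7) after.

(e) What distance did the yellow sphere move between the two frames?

3.4

The yellow sphere moved from about (1.1, 2.4) to (3.2, 5.1), a distance of √(2.1² + 2.7²) ≈ 3.4.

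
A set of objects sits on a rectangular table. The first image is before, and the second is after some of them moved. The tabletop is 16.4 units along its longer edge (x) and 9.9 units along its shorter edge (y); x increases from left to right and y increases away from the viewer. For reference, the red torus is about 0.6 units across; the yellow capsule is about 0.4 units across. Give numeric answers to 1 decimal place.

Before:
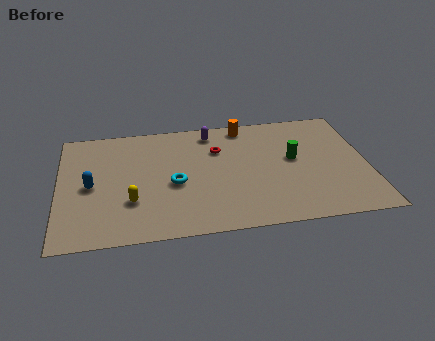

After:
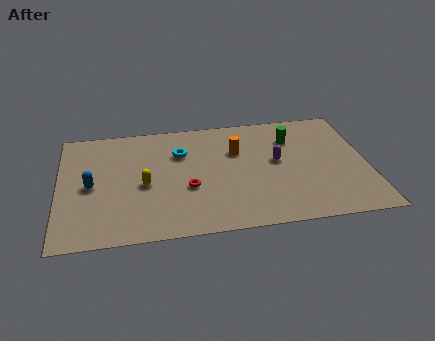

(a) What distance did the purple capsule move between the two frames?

4.6

The purple capsule was near (8.2, 8.5) before and (11.6, 5.4) after, so it travelled √(3.4² + 3.1²) ≈ 4.6 units.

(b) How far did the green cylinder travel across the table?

1.8

The green cylinder was near (12.5, 5.5) before and (12.5, 7.3) after, so it travelled √(0.0² + 1.8²) ≈ 1.8 units.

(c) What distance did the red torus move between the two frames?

3.5

The red torus moved from about (8.5, 6.9) to (6.8, 3.8), a distance of √(1.7² + 3.1²) ≈ 3.5.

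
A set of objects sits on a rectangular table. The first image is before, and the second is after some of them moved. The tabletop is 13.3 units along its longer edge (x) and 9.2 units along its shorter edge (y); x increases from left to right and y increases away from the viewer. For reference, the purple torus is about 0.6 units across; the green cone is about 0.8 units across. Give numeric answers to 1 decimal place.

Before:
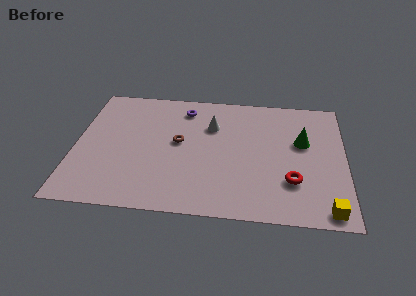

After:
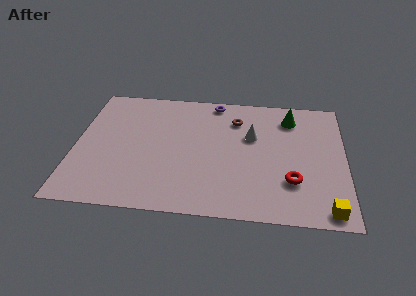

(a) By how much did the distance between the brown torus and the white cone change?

-0.7

The distance was about 2.1 in the first image and 1.4 in the second, so they moved 0.7 units closer together.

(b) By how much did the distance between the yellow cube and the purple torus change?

-0.5

They were about 9.8 units apart before and 9.3 after — 0.5 units closer together.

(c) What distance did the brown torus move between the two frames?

3.4

The brown torus was near (5.1, 5.0) before and (7.9, 7.0) after, so it travelled √(2.8² + 2.0²) ≈ 3.4 units.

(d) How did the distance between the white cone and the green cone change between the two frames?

-2.1

Before: roughly 4.6 units apart; after: 2.5. That's 2.1 units closer together.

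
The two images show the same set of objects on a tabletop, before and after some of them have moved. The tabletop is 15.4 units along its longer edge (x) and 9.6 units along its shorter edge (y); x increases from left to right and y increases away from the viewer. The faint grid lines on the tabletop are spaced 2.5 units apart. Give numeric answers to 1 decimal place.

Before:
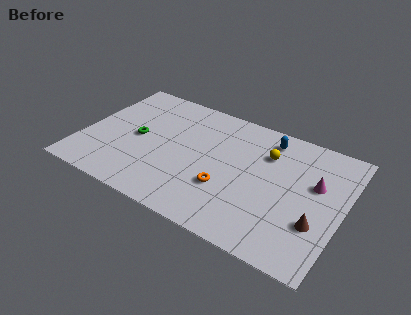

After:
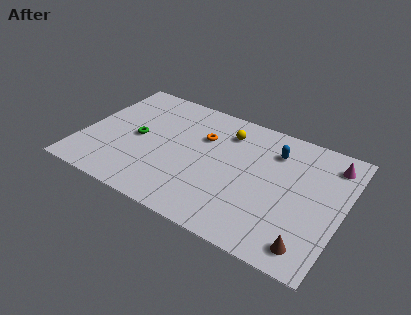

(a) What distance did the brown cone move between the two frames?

1.7

From (14.1, 3.1) to (13.9, 1.4), the brown cone covered √(0.2² + 1.7²) ≈ 1.7 units.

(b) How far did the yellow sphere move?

2.6

The yellow sphere moved from about (10.7, 6.9) to (8.2, 7.5), a distance of √(2.5² + 0.6²) ≈ 2.6.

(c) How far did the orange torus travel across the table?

3.8

The orange torus was near (8.8, 3.2) before and (6.9, 6.5) after, so it travelled √(1.9² + 3.3²) ≈ 3.8 units.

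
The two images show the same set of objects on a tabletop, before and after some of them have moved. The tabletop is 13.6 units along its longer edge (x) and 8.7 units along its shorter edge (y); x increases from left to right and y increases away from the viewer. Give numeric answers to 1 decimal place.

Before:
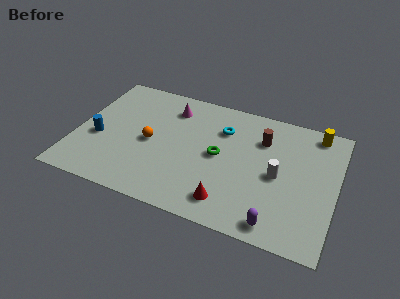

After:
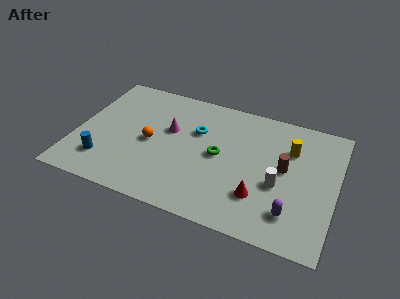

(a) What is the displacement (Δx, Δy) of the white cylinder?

(0.1, -0.6)

The white cylinder started near (10.6, 4.1) and ended near (10.7, 3.5).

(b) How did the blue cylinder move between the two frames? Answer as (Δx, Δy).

(0.5, -1.5)

The blue cylinder was at about (1.2, 3.5) and moved to about (1.7, 2.0).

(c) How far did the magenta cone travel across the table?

1.6

The magenta cone moved from about (4.7, 6.9) to (4.8, 5.3), a distance of √(0.1² + 1.6²) ≈ 1.6.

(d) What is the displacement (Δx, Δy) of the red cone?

(1.5, 0.9)

The red cone started near (8.3, 1.5) and ended near (9.8, 2.4).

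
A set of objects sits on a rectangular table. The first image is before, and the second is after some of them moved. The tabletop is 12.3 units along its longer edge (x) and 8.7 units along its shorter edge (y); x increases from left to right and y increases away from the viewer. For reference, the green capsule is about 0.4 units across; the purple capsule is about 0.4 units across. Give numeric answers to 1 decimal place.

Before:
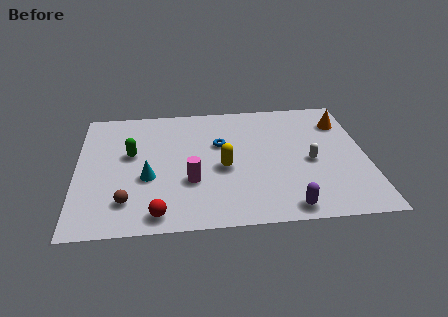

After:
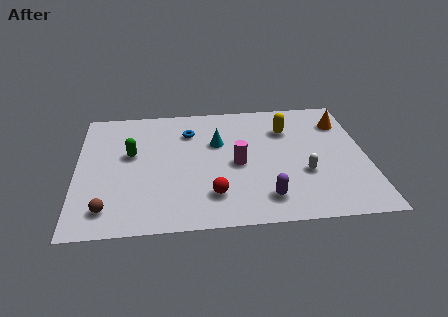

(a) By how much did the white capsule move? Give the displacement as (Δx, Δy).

(-0.3, -0.8)

The white capsule was at about (9.9, 3.9) and moved to about (9.6, 3.1).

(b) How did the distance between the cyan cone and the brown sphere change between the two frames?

+4.5

The distance was about 1.7 in the first image and 6.2 in the second, so they moved 4.5 units further apart.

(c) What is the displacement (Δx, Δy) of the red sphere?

(2.3, 1.0)

The red sphere was at about (3.4, 1.0) and moved to about (5.7, 2.0).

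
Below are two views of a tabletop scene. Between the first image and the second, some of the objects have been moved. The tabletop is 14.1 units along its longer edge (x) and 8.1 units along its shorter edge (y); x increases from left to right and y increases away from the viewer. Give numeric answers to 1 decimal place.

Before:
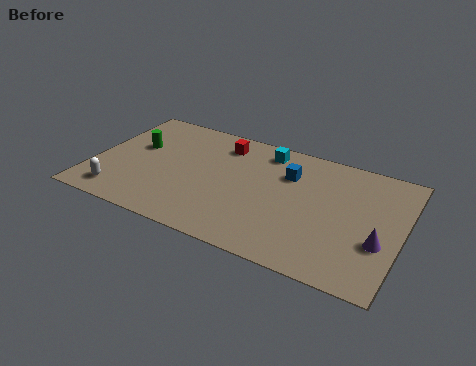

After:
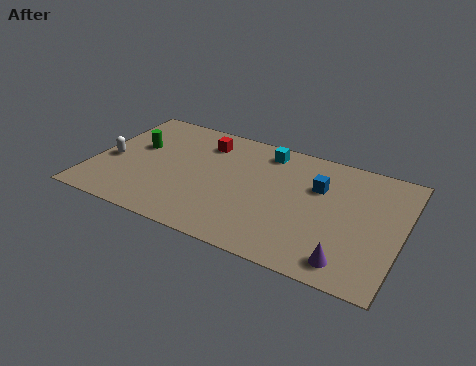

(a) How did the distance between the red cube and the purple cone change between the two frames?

+0.4

They were about 8.5 units apart before and 8.9 after — 0.4 units further apart.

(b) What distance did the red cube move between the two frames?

0.8

The red cube moved from about (5.6, 6.6) to (4.8, 6.4), a distance of √(0.8² + 0.2²) ≈ 0.8.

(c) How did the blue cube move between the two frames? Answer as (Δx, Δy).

(1.4, -0.3)

The blue cube was at about (8.8, 5.7) and moved to about (10.2, 5.4).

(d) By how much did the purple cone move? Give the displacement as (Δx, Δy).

(-1.2, -1.7)

The purple cone started near (13.2, 2.9) and ended near (12.0, 1.2).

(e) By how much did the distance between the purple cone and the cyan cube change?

+0.3

They were about 6.9 units apart before and 7.2 after — 0.3 units further apart.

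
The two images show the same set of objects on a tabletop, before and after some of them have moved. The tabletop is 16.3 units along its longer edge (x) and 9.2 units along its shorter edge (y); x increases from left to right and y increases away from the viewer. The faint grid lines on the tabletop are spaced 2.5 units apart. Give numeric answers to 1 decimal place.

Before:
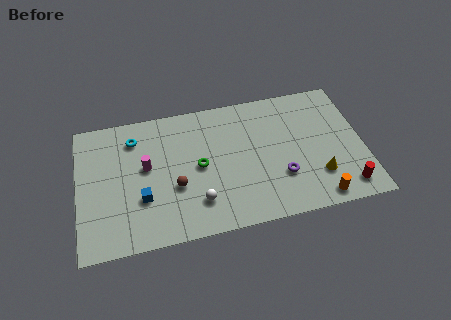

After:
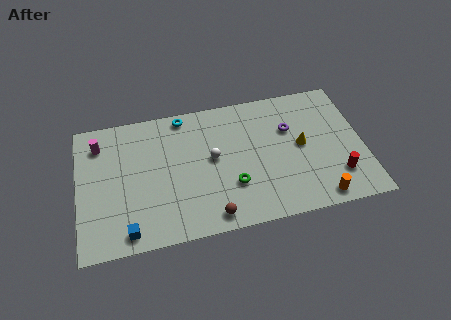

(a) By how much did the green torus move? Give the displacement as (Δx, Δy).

(1.8, -1.7)

The green torus started near (6.9, 4.6) and ended near (8.7, 2.9).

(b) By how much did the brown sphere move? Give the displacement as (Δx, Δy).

(1.9, -2.4)

From the two frames, the brown sphere sits at roughly (5.5, 3.5) before and (7.4, 1.1) after.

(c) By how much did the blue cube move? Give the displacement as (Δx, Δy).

(-0.9, -2.0)

The blue cube was at about (3.6, 3.1) and moved to about (2.7, 1.1).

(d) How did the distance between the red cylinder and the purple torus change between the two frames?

+0.6

The distance was about 3.9 in the first image and 4.5 in the second, so they moved 0.6 units further apart.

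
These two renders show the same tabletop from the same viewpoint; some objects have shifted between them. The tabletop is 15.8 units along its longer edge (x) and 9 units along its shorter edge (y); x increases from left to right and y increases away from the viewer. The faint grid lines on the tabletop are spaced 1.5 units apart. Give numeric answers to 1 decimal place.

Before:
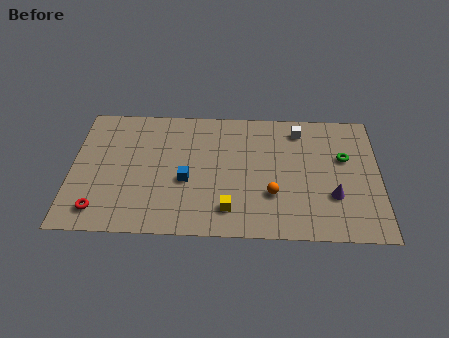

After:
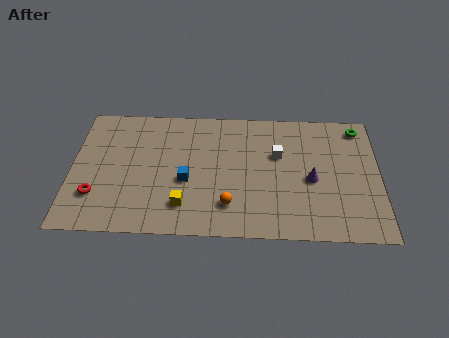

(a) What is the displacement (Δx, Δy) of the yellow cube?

(-2.3, 0.2)

The yellow cube was at about (8.1, 1.8) and moved to about (5.8, 2.0).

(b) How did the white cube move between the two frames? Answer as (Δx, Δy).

(-1.1, -1.8)

The white cube was at about (11.7, 7.5) and moved to about (10.6, 5.7).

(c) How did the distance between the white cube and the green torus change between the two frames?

+1.7

Before: roughly 3.0 units apart; after: 4.7. That's 1.7 units further apart.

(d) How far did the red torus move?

1.0

The red torus moved from about (1.5, 1.5) to (1.3, 2.5), a distance of √(0.2² + 1.0²) ≈ 1.0.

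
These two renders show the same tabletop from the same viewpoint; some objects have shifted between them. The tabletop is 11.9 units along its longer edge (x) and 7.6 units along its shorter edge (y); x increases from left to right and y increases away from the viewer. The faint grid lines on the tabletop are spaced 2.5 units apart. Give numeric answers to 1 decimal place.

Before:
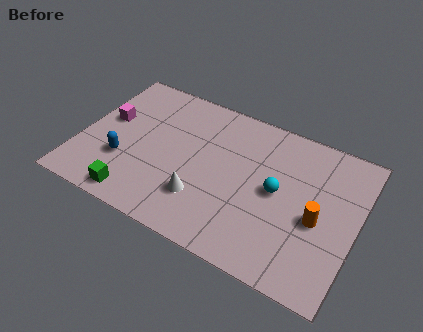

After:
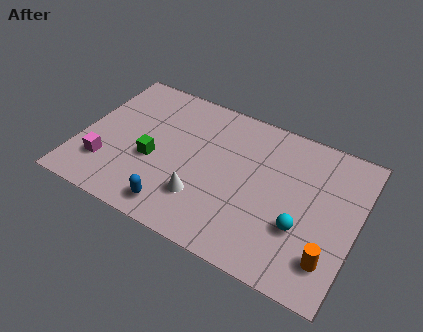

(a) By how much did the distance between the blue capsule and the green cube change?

+0.6

They were about 1.8 units apart before and 2.4 after — 0.6 units further apart.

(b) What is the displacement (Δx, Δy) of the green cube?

(0.4, 2.2)

From the two frames, the green cube sits at roughly (2.8, 0.9) before and (3.2, 3.1) after.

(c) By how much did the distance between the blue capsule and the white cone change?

-2.1

They were about 3.5 units apart before and 1.4 after — 2.1 units closer together.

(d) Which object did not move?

the white cone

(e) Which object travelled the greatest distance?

the blue capsule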